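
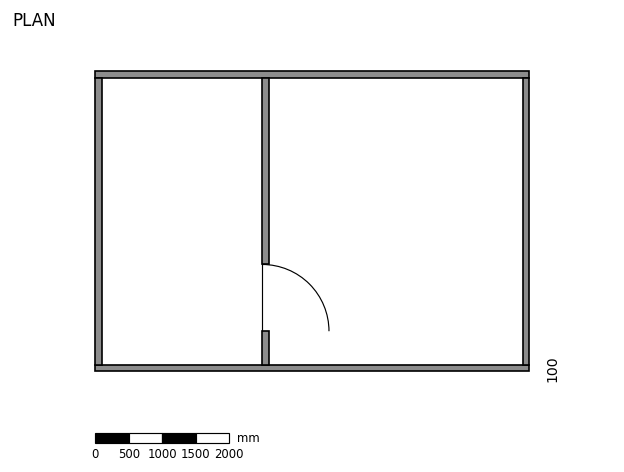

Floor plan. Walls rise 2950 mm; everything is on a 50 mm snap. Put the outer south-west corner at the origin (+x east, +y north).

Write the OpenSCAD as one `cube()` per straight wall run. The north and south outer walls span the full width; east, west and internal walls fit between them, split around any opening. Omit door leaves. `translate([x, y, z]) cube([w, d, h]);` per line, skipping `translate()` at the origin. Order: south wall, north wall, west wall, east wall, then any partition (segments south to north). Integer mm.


cube([6500, 100, 2950]);
translate([0, 4400, 0]) cube([6500, 100, 2950]);
translate([0, 100, 0]) cube([100, 4300, 2950]);
translate([6400, 100, 0]) cube([100, 4300, 2950]);
translate([2500, 100, 0]) cube([100, 500, 2950]);
translate([2500, 1600, 0]) cube([100, 2800, 2950]);


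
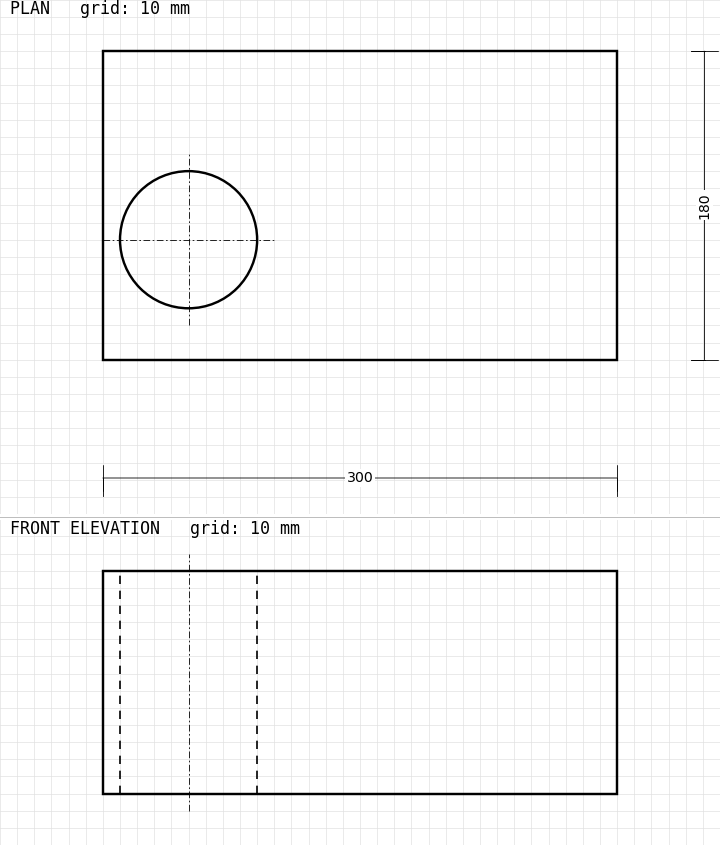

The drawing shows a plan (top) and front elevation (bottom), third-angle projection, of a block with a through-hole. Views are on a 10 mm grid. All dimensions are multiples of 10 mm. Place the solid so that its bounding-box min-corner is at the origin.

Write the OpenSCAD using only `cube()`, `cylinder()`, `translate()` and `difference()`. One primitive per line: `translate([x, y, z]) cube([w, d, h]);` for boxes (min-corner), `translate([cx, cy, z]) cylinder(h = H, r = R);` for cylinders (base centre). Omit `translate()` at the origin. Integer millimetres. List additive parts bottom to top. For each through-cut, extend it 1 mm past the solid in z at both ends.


difference() {
  cube([300, 180, 130]);
  translate([50, 70, -1]) cylinder(h = 132, r = 40);
}


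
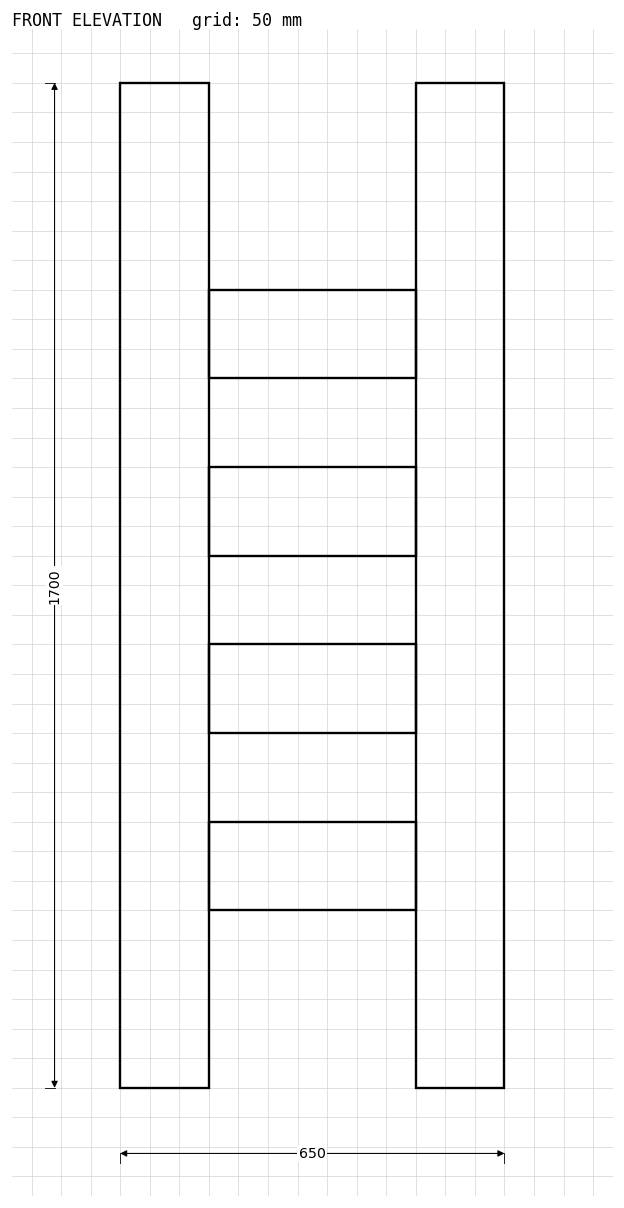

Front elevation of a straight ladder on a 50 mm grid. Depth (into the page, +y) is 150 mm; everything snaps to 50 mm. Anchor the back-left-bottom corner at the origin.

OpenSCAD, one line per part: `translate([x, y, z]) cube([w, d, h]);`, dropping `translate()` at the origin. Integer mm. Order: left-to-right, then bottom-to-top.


cube([150, 150, 1700]);
translate([150, 0, 300]) cube([350, 150, 150]);
translate([150, 0, 600]) cube([350, 150, 150]);
translate([150, 0, 900]) cube([350, 150, 150]);
translate([150, 0, 1200]) cube([350, 150, 150]);
translate([500, 0, 0]) cube([150, 150, 1700]);


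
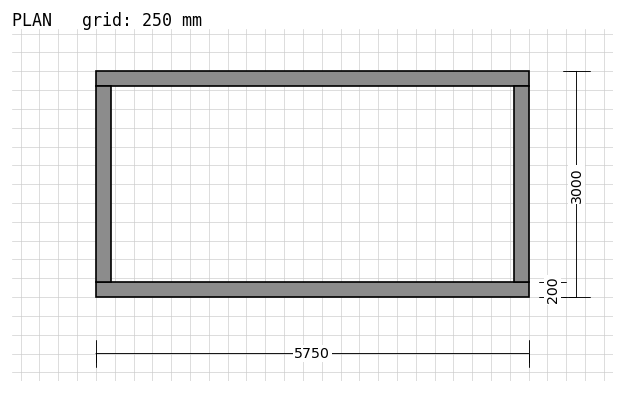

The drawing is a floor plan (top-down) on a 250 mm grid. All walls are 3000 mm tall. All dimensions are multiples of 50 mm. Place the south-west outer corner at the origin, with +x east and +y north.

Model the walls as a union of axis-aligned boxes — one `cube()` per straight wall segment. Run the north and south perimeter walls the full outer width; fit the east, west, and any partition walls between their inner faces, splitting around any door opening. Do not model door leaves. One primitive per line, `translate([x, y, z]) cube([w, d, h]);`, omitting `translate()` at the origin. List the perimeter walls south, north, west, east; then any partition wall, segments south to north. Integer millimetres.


cube([5750, 200, 3000]);
translate([0, 2800, 0]) cube([5750, 200, 3000]);
translate([0, 200, 0]) cube([200, 2600, 3000]);
translate([5550, 200, 0]) cube([200, 2600, 3000]);


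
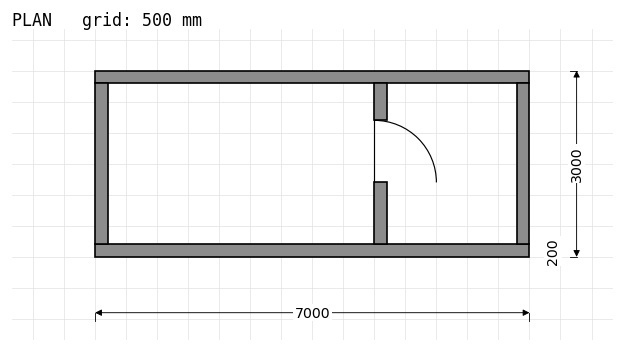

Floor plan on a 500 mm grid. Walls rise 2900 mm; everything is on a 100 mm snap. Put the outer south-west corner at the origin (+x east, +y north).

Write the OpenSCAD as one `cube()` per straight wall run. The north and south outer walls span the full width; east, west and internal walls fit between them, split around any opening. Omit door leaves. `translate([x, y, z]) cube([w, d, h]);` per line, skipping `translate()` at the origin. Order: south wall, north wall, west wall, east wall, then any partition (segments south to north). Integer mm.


cube([7000, 200, 2900]);
translate([0, 2800, 0]) cube([7000, 200, 2900]);
translate([0, 200, 0]) cube([200, 2600, 2900]);
translate([6800, 200, 0]) cube([200, 2600, 2900]);
translate([4500, 200, 0]) cube([200, 1000, 2900]);
translate([4500, 2200, 0]) cube([200, 600, 2900]);


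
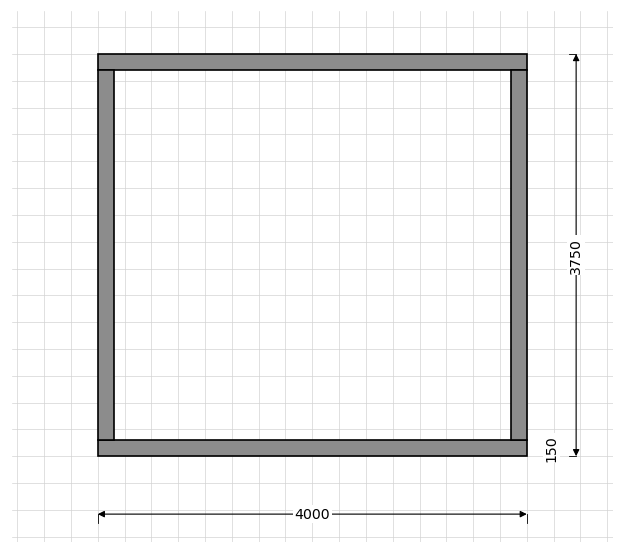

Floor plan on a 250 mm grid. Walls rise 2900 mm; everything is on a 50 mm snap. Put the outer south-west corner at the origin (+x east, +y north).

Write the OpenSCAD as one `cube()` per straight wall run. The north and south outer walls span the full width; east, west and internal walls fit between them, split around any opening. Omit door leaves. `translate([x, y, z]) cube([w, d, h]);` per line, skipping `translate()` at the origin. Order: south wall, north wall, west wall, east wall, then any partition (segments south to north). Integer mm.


cube([4000, 150, 2900]);
translate([0, 3600, 0]) cube([4000, 150, 2900]);
translate([0, 150, 0]) cube([150, 3450, 2900]);
translate([3850, 150, 0]) cube([150, 3450, 2900]);


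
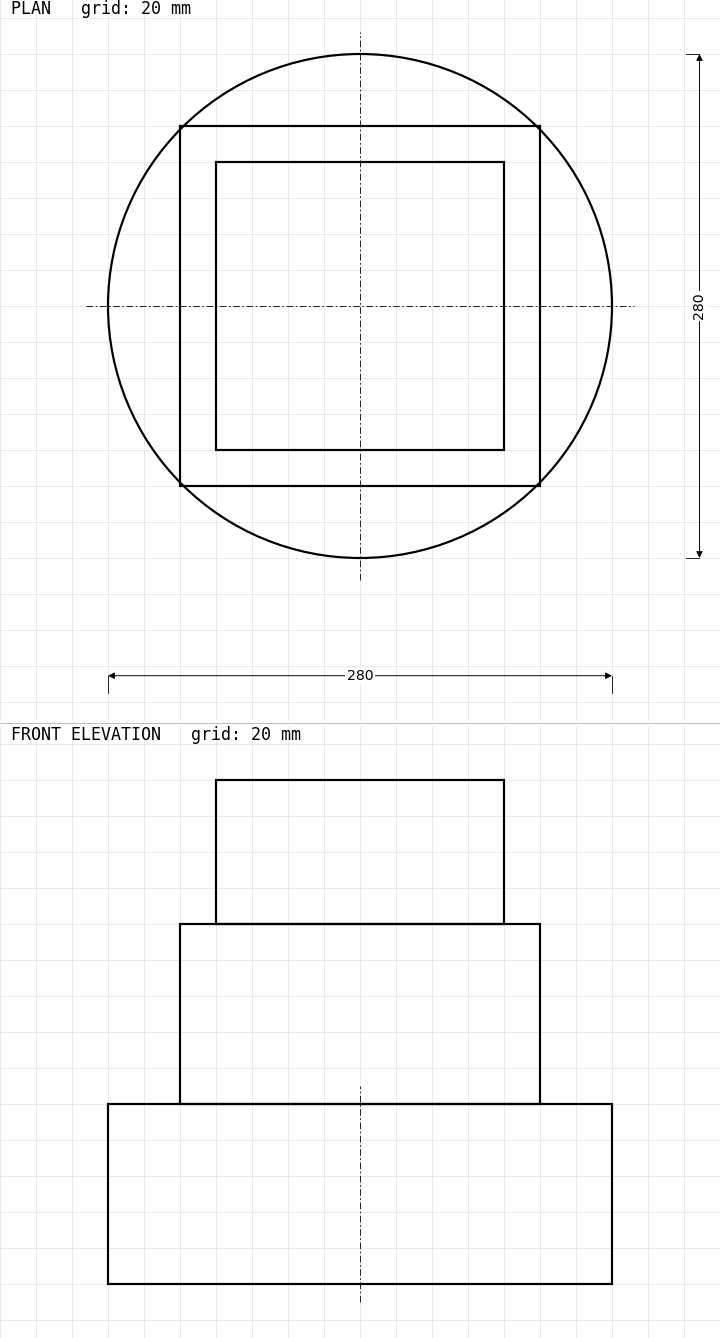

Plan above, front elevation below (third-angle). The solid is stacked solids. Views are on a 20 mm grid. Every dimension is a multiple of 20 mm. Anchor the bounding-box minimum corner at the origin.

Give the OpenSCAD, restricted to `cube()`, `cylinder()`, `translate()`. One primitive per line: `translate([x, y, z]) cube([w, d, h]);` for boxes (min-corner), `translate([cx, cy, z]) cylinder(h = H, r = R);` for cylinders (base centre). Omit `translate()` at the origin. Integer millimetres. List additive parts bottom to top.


translate([140, 140, 0]) cylinder(h = 100, r = 140);
translate([40, 40, 100]) cube([200, 200, 100]);
translate([60, 60, 200]) cube([160, 160, 80]);


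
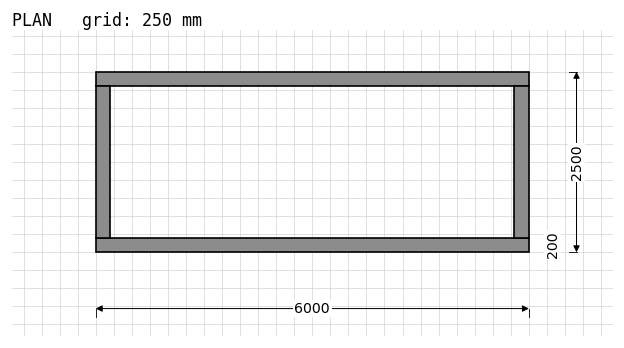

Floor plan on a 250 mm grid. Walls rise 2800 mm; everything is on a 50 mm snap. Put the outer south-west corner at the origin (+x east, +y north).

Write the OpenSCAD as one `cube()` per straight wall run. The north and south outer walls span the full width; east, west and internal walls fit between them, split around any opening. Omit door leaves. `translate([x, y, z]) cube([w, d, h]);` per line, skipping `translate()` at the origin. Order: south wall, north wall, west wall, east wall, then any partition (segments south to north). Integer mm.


cube([6000, 200, 2800]);
translate([0, 2300, 0]) cube([6000, 200, 2800]);
translate([0, 200, 0]) cube([200, 2100, 2800]);
translate([5800, 200, 0]) cube([200, 2100, 2800]);


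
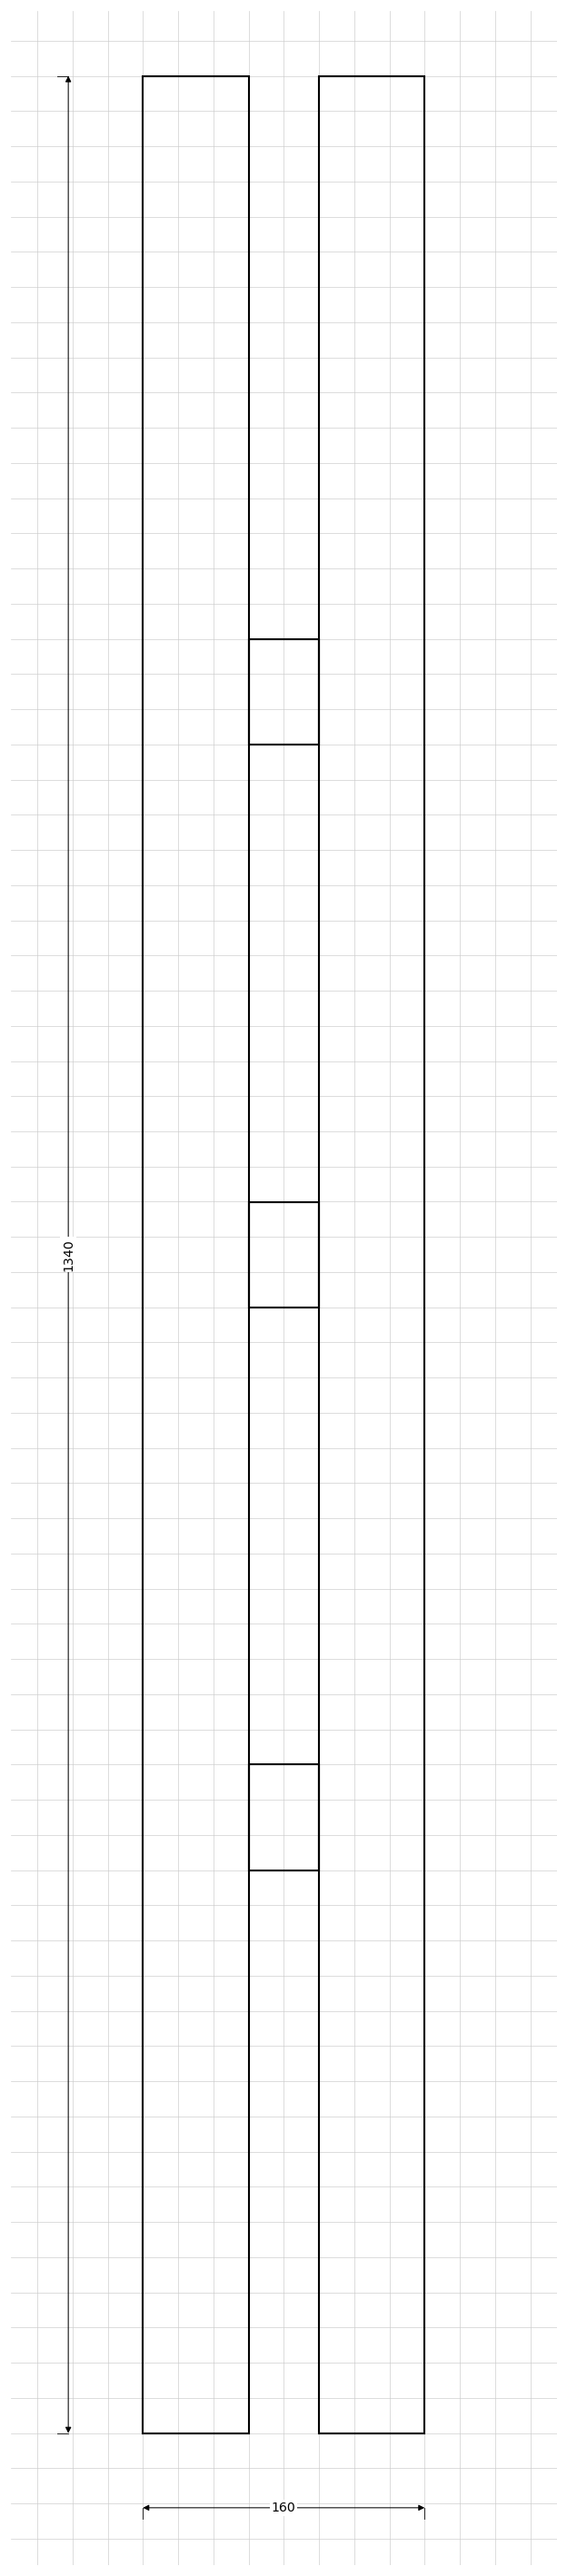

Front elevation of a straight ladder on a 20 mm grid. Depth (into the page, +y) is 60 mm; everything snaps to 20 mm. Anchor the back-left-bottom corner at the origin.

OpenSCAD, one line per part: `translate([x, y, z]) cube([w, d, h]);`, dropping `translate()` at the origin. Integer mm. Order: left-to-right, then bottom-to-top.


cube([60, 60, 1340]);
translate([60, 0, 320]) cube([40, 60, 60]);
translate([60, 0, 640]) cube([40, 60, 60]);
translate([60, 0, 960]) cube([40, 60, 60]);
translate([100, 0, 0]) cube([60, 60, 1340]);


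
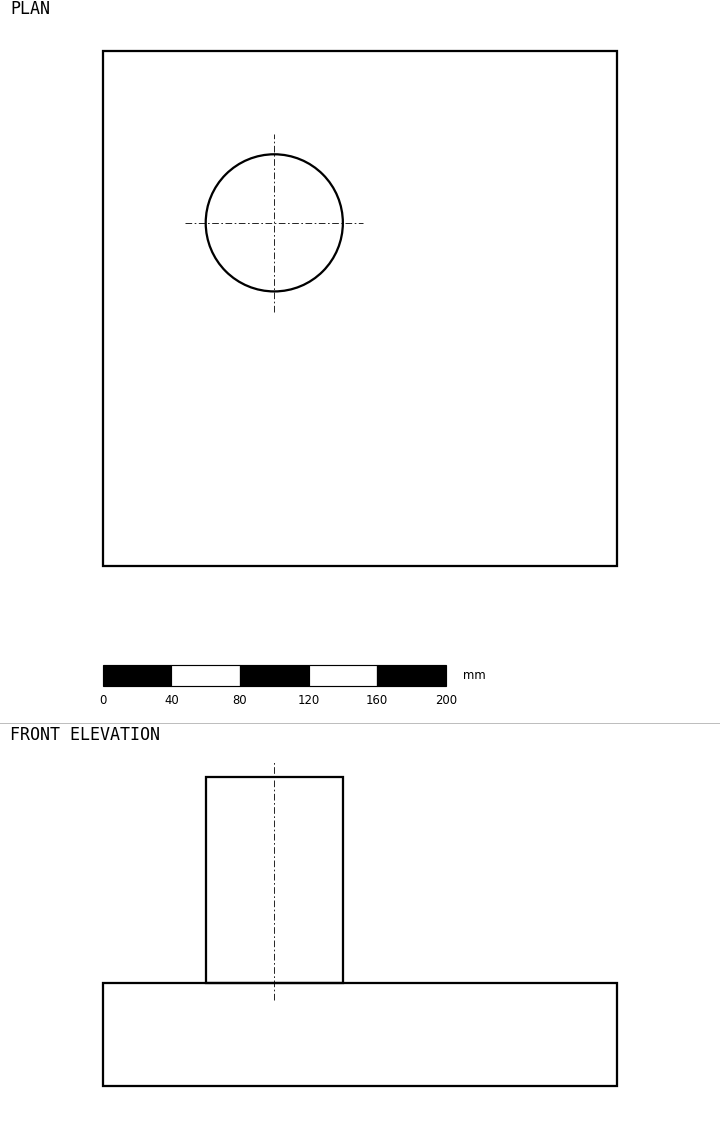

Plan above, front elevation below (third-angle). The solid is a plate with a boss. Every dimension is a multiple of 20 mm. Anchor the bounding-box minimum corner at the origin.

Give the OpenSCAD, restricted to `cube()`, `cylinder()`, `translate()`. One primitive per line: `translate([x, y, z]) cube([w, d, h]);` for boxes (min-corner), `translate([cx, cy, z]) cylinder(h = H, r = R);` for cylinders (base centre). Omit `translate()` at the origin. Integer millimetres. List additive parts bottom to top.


cube([300, 300, 60]);
translate([100, 200, 60]) cylinder(h = 120, r = 40);


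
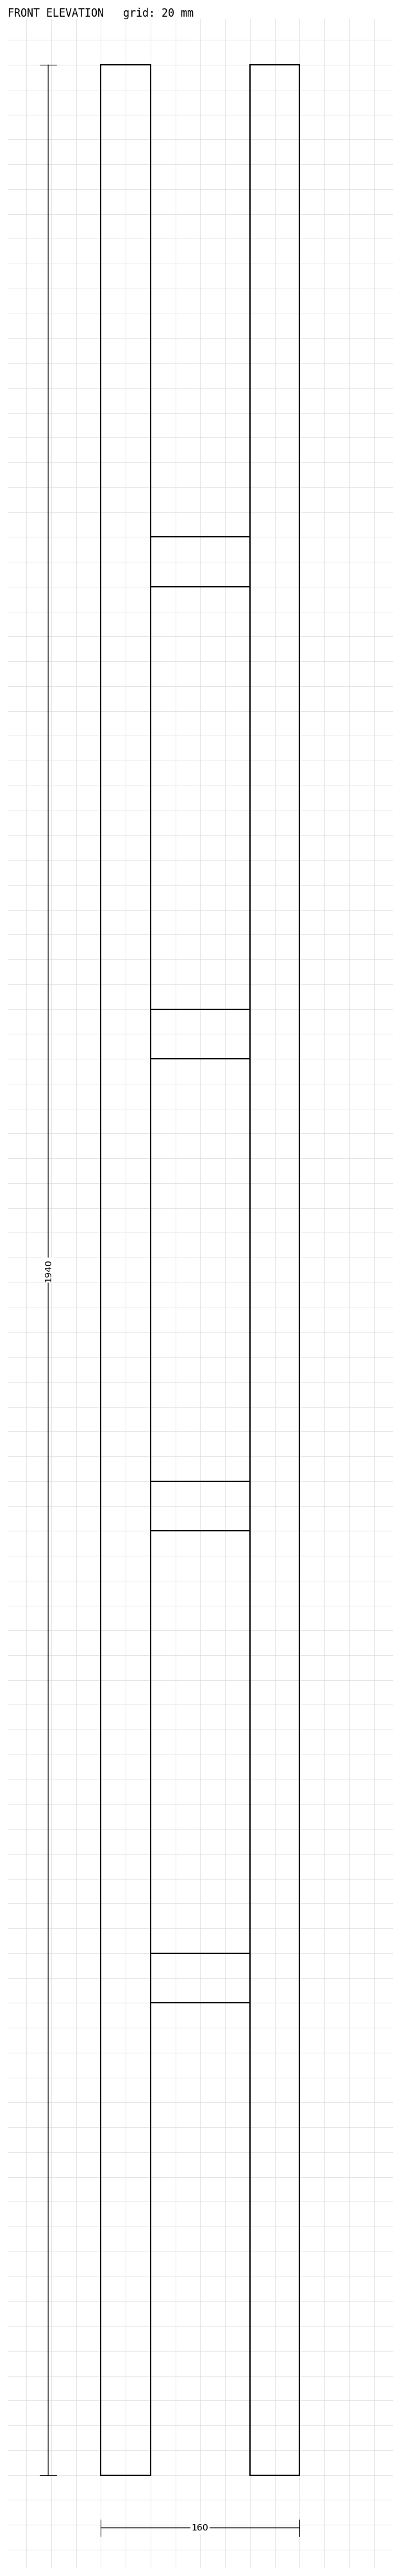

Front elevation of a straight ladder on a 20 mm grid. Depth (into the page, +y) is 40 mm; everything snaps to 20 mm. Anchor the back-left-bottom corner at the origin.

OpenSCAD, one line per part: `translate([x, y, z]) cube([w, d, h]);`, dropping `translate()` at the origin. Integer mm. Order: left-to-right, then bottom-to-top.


cube([40, 40, 1940]);
translate([40, 0, 380]) cube([80, 40, 40]);
translate([40, 0, 760]) cube([80, 40, 40]);
translate([40, 0, 1140]) cube([80, 40, 40]);
translate([40, 0, 1520]) cube([80, 40, 40]);
translate([120, 0, 0]) cube([40, 40, 1940]);


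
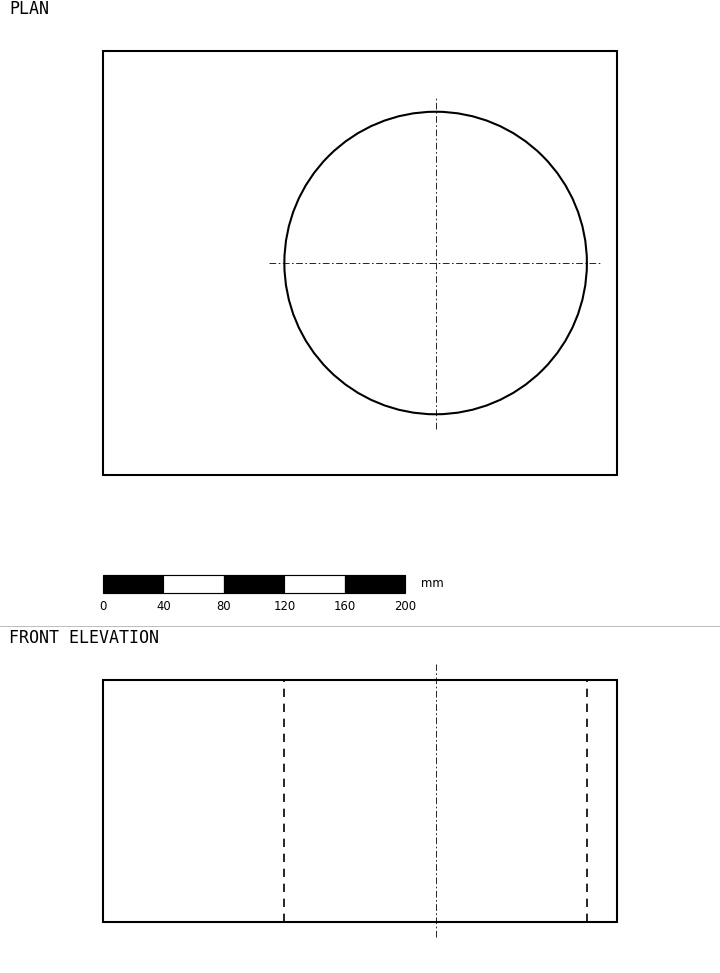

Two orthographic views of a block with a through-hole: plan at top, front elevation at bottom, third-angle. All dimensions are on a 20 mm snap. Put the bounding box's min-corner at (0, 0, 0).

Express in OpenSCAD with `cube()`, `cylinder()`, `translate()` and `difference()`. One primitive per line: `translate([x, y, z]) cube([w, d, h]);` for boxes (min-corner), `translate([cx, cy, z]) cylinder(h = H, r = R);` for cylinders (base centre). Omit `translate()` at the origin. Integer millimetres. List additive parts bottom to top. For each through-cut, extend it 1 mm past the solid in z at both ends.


difference() {
  cube([340, 280, 160]);
  translate([220, 140, -1]) cylinder(h = 162, r = 100);
}


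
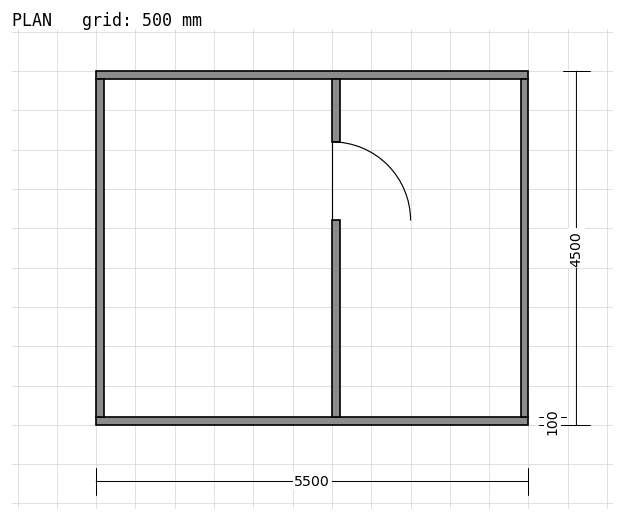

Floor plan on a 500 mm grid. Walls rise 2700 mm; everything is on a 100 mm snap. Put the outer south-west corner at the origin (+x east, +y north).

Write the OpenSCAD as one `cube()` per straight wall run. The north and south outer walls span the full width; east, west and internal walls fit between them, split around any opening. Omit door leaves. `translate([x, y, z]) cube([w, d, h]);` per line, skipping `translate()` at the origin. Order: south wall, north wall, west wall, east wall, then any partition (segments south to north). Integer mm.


cube([5500, 100, 2700]);
translate([0, 4400, 0]) cube([5500, 100, 2700]);
translate([0, 100, 0]) cube([100, 4300, 2700]);
translate([5400, 100, 0]) cube([100, 4300, 2700]);
translate([3000, 100, 0]) cube([100, 2500, 2700]);
translate([3000, 3600, 0]) cube([100, 800, 2700]);


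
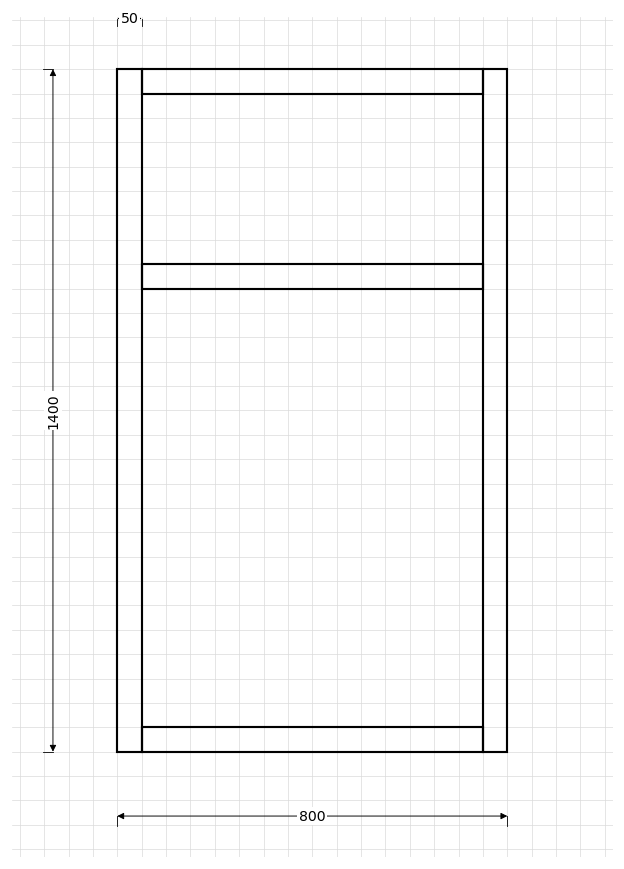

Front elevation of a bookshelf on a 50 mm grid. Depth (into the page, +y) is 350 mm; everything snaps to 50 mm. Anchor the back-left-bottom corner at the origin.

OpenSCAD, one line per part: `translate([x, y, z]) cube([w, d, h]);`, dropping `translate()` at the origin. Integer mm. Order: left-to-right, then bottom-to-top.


cube([50, 350, 1400]);
translate([50, 0, 0]) cube([700, 350, 50]);
translate([50, 0, 950]) cube([700, 350, 50]);
translate([50, 0, 1350]) cube([700, 350, 50]);
translate([750, 0, 0]) cube([50, 350, 1400]);


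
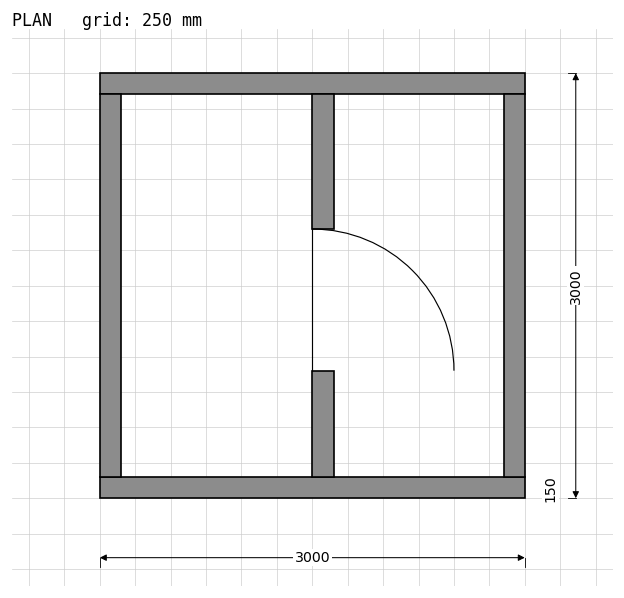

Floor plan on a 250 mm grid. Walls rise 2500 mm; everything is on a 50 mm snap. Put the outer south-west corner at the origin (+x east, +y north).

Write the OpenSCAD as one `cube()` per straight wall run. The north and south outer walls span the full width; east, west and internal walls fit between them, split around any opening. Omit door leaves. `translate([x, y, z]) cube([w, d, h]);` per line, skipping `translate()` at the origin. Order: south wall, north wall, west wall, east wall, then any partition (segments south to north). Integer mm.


cube([3000, 150, 2500]);
translate([0, 2850, 0]) cube([3000, 150, 2500]);
translate([0, 150, 0]) cube([150, 2700, 2500]);
translate([2850, 150, 0]) cube([150, 2700, 2500]);
translate([1500, 150, 0]) cube([150, 750, 2500]);
translate([1500, 1900, 0]) cube([150, 950, 2500]);


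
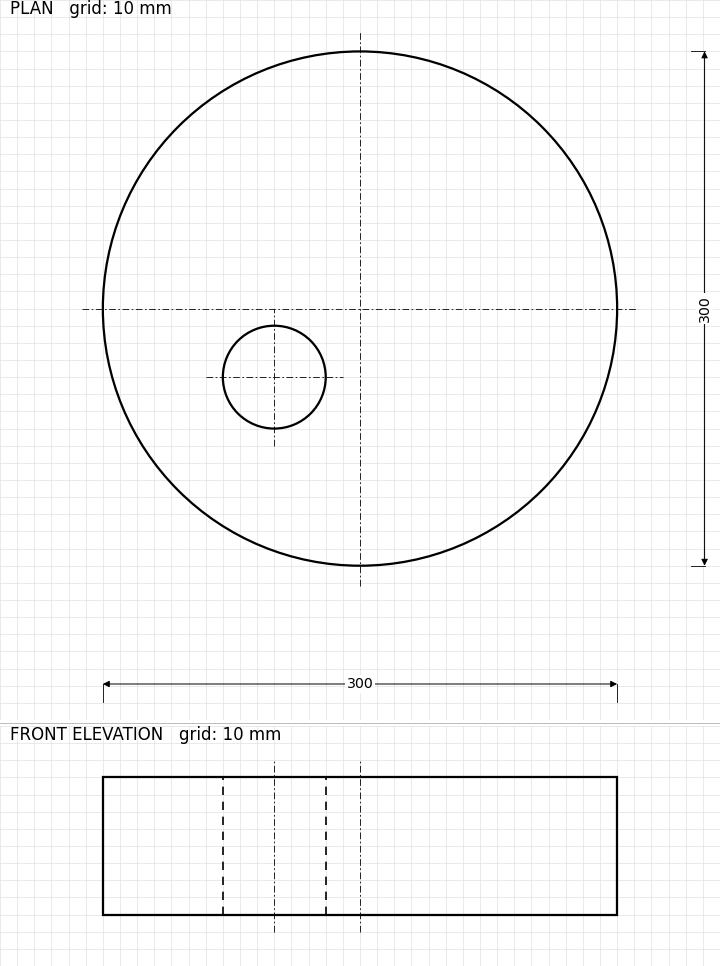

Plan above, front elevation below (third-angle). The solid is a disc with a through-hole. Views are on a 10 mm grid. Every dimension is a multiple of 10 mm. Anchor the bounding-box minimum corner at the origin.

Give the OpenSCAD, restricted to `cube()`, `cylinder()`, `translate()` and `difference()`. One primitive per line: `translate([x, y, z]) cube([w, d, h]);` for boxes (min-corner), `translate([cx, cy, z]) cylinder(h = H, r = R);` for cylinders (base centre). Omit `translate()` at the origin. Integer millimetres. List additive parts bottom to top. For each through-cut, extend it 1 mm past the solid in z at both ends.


difference() {
  translate([150, 150, 0]) cylinder(h = 80, r = 150);
  translate([100, 110, -1]) cylinder(h = 82, r = 30);
}


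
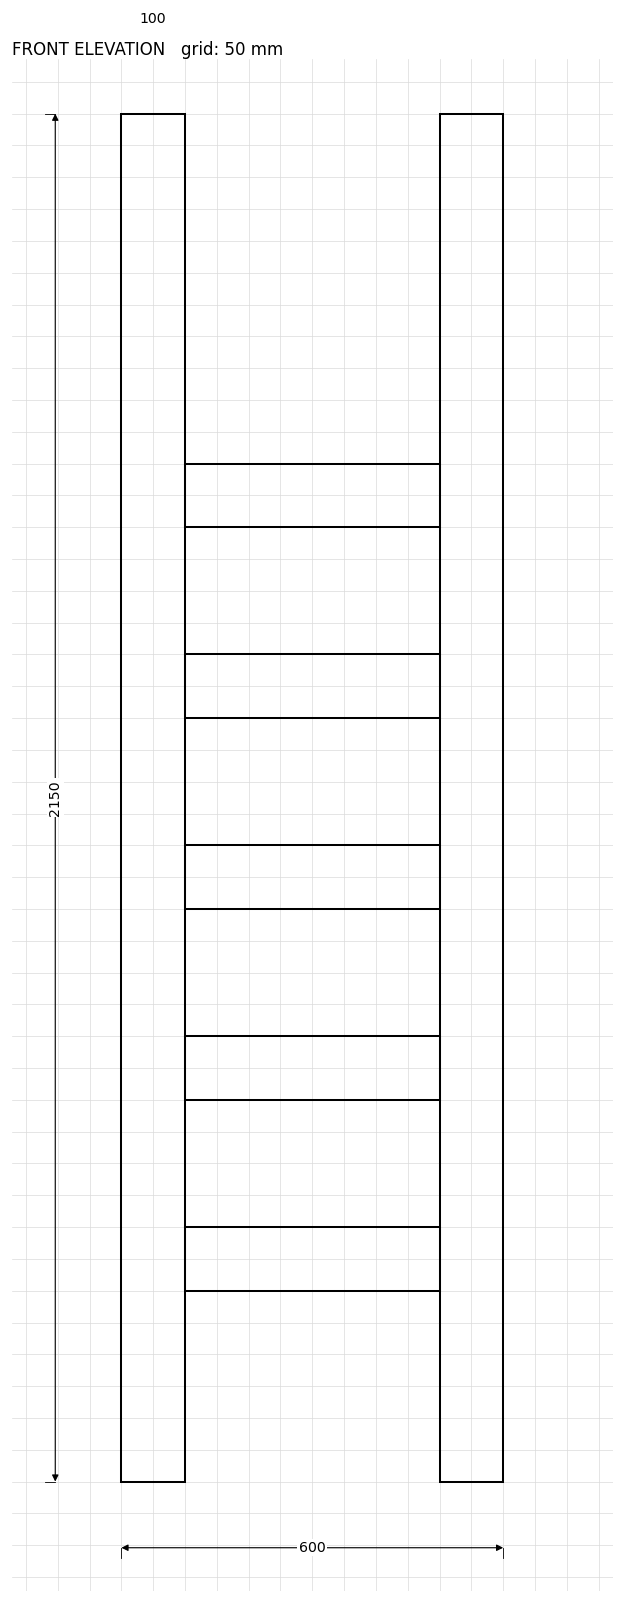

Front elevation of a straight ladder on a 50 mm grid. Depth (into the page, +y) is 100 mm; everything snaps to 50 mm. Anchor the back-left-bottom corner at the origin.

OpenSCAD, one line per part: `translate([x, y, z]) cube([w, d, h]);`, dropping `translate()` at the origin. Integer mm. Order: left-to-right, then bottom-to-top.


cube([100, 100, 2150]);
translate([100, 0, 300]) cube([400, 100, 100]);
translate([100, 0, 600]) cube([400, 100, 100]);
translate([100, 0, 900]) cube([400, 100, 100]);
translate([100, 0, 1200]) cube([400, 100, 100]);
translate([100, 0, 1500]) cube([400, 100, 100]);
translate([500, 0, 0]) cube([100, 100, 2150]);


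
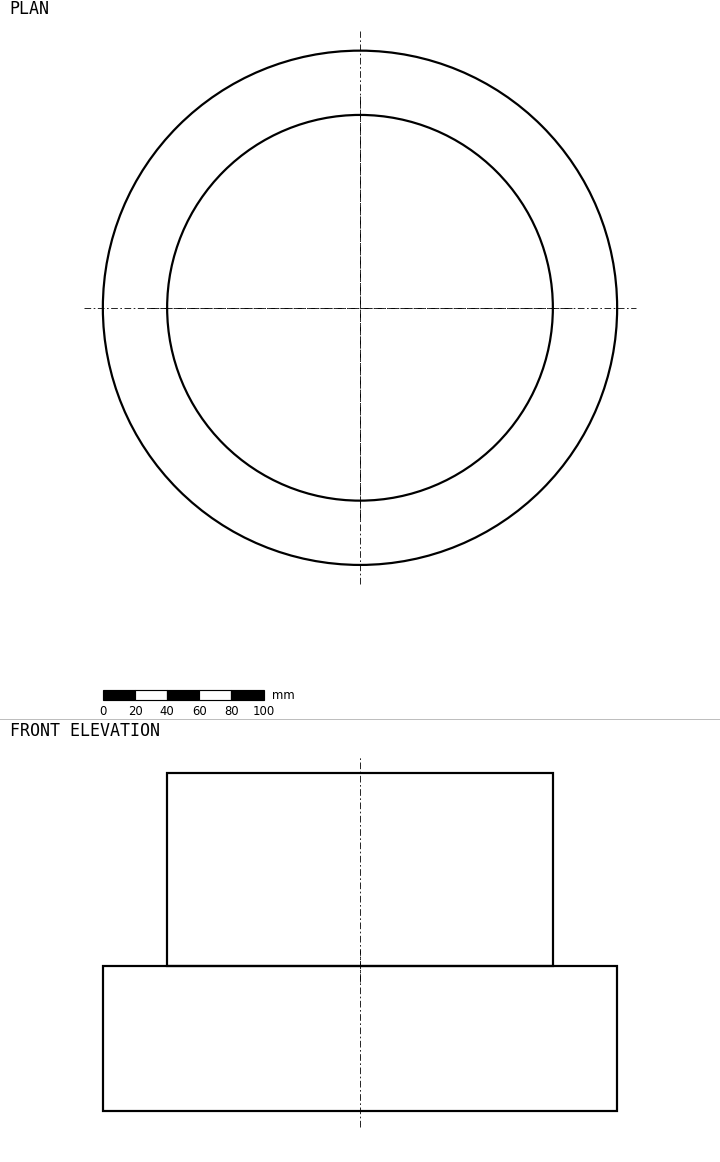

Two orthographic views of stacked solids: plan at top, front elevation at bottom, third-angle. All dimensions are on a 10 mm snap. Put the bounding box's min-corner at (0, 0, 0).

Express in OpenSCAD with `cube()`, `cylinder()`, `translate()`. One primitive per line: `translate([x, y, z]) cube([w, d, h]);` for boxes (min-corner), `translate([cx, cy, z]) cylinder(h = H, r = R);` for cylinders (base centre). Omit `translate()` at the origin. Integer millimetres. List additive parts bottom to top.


translate([160, 160, 0]) cylinder(h = 90, r = 160);
translate([160, 160, 90]) cylinder(h = 120, r = 120);


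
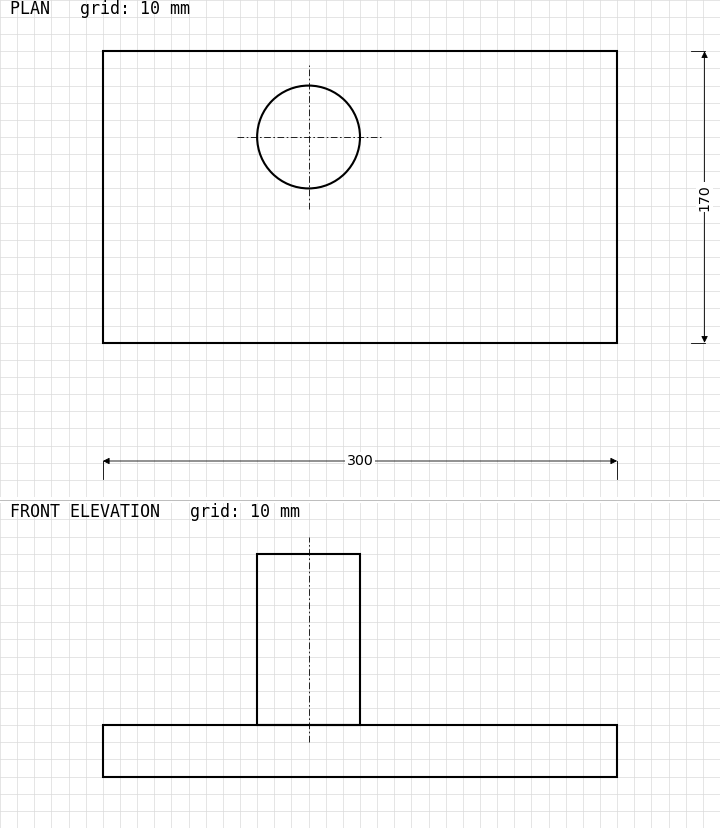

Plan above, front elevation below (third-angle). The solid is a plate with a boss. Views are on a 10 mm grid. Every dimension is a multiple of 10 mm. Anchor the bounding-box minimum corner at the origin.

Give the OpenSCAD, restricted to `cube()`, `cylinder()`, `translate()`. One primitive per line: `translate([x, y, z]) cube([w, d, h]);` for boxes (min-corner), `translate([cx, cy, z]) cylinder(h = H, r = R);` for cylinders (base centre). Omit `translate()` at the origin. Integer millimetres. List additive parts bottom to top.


cube([300, 170, 30]);
translate([120, 120, 30]) cylinder(h = 100, r = 30);


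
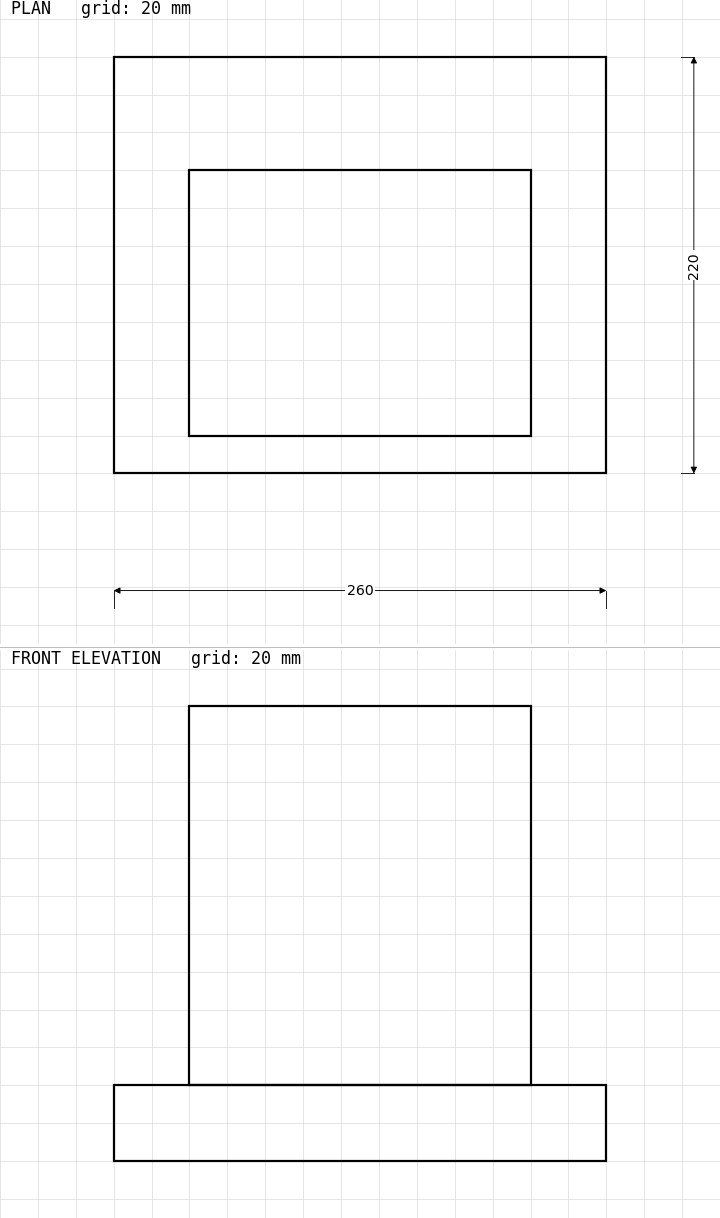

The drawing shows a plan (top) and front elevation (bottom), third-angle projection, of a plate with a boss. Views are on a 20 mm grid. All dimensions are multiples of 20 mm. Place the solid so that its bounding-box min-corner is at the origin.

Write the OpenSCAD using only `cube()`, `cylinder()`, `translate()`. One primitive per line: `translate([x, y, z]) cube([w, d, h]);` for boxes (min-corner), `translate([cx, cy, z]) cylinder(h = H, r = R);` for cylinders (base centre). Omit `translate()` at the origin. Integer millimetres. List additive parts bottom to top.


cube([260, 220, 40]);
translate([40, 20, 40]) cube([180, 140, 200]);


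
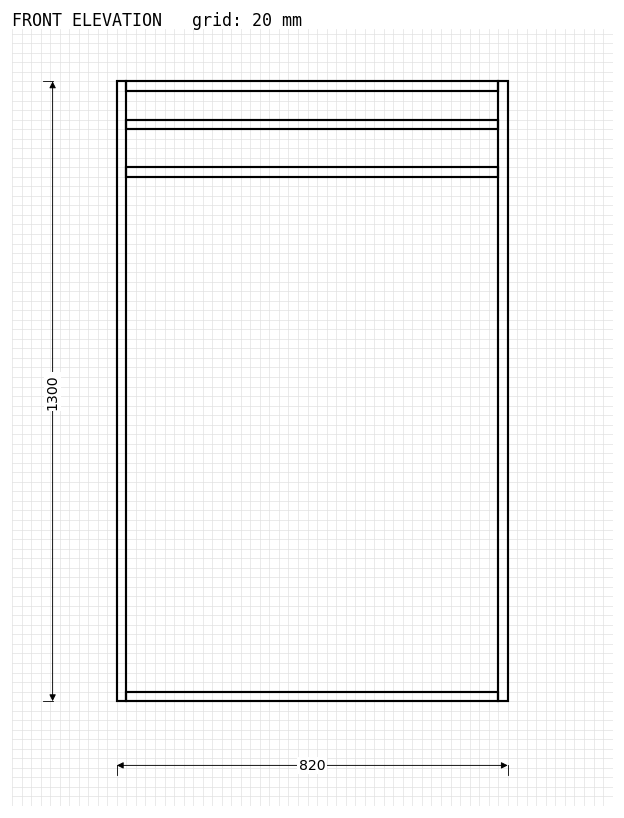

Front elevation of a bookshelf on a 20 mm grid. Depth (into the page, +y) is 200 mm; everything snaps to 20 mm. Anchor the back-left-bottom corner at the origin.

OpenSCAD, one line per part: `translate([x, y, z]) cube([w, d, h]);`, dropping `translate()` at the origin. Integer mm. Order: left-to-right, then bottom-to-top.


cube([20, 200, 1300]);
translate([20, 0, 0]) cube([780, 200, 20]);
translate([20, 0, 1100]) cube([780, 200, 20]);
translate([20, 0, 1200]) cube([780, 200, 20]);
translate([20, 0, 1280]) cube([780, 200, 20]);
translate([800, 0, 0]) cube([20, 200, 1300]);


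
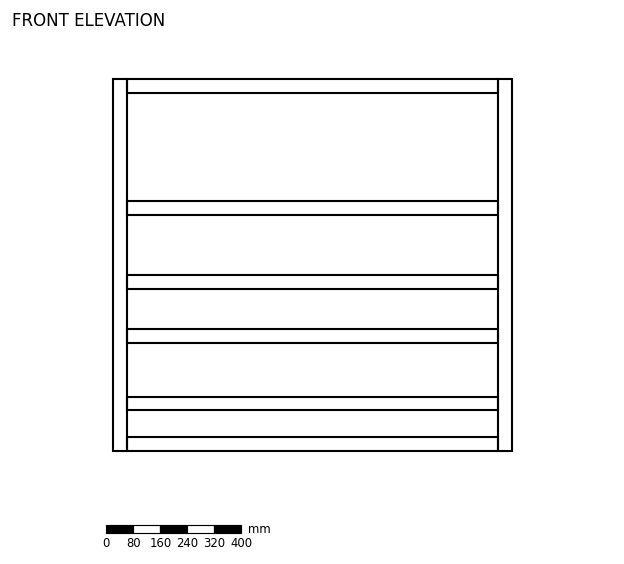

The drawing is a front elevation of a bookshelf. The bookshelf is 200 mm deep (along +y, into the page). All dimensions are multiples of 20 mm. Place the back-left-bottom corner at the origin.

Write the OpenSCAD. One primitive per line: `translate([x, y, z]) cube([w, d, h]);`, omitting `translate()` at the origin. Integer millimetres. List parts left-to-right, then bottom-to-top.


cube([40, 200, 1100]);
translate([40, 0, 0]) cube([1100, 200, 40]);
translate([40, 0, 120]) cube([1100, 200, 40]);
translate([40, 0, 320]) cube([1100, 200, 40]);
translate([40, 0, 480]) cube([1100, 200, 40]);
translate([40, 0, 700]) cube([1100, 200, 40]);
translate([40, 0, 1060]) cube([1100, 200, 40]);
translate([1140, 0, 0]) cube([40, 200, 1100]);


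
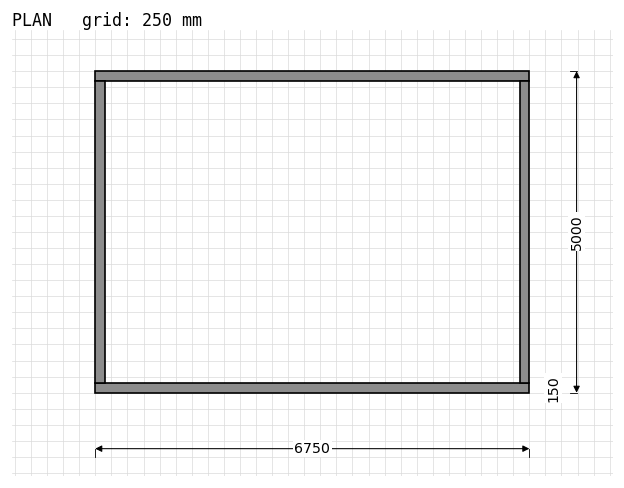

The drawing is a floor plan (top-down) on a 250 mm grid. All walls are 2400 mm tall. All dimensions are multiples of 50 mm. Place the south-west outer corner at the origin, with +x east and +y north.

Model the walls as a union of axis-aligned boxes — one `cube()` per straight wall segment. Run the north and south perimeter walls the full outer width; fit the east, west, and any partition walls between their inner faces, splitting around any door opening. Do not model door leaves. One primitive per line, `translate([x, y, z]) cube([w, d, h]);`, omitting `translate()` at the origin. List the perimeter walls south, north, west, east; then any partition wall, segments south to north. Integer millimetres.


cube([6750, 150, 2400]);
translate([0, 4850, 0]) cube([6750, 150, 2400]);
translate([0, 150, 0]) cube([150, 4700, 2400]);
translate([6600, 150, 0]) cube([150, 4700, 2400]);


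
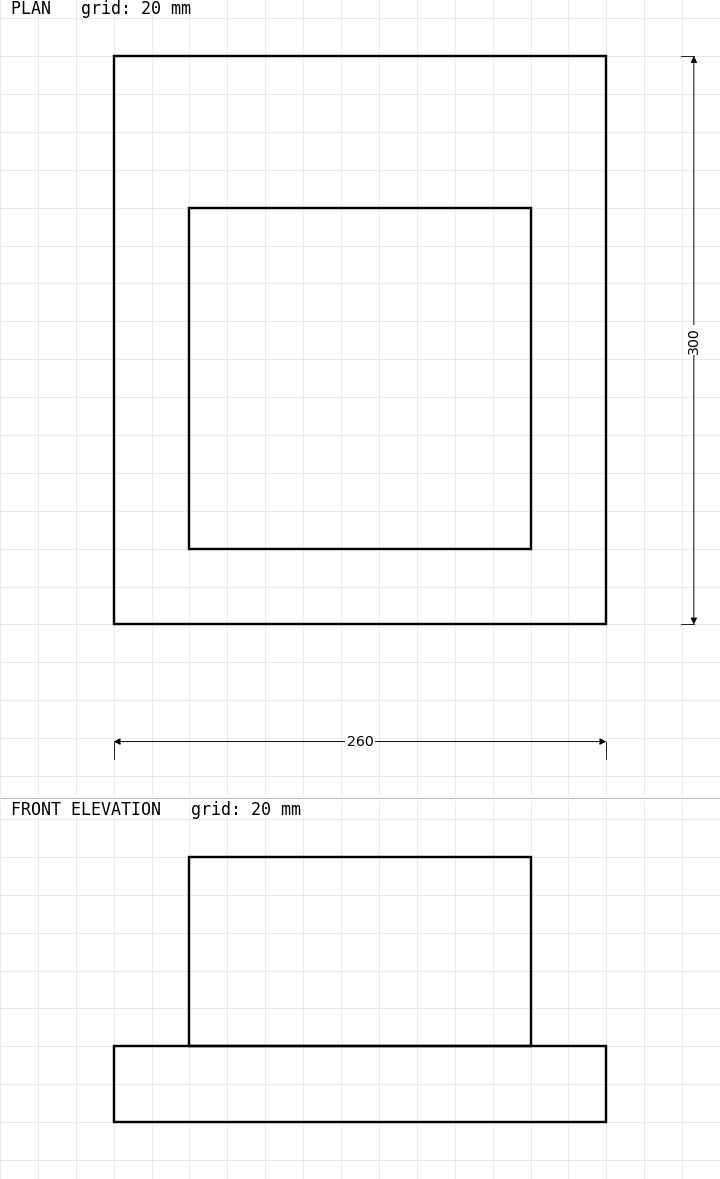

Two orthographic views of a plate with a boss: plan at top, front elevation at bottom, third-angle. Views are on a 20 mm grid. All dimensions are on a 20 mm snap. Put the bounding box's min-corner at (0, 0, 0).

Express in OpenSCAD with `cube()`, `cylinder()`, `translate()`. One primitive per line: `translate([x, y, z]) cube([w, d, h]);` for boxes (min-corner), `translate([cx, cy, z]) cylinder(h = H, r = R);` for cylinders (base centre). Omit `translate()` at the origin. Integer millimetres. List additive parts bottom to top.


cube([260, 300, 40]);
translate([40, 40, 40]) cube([180, 180, 100]);


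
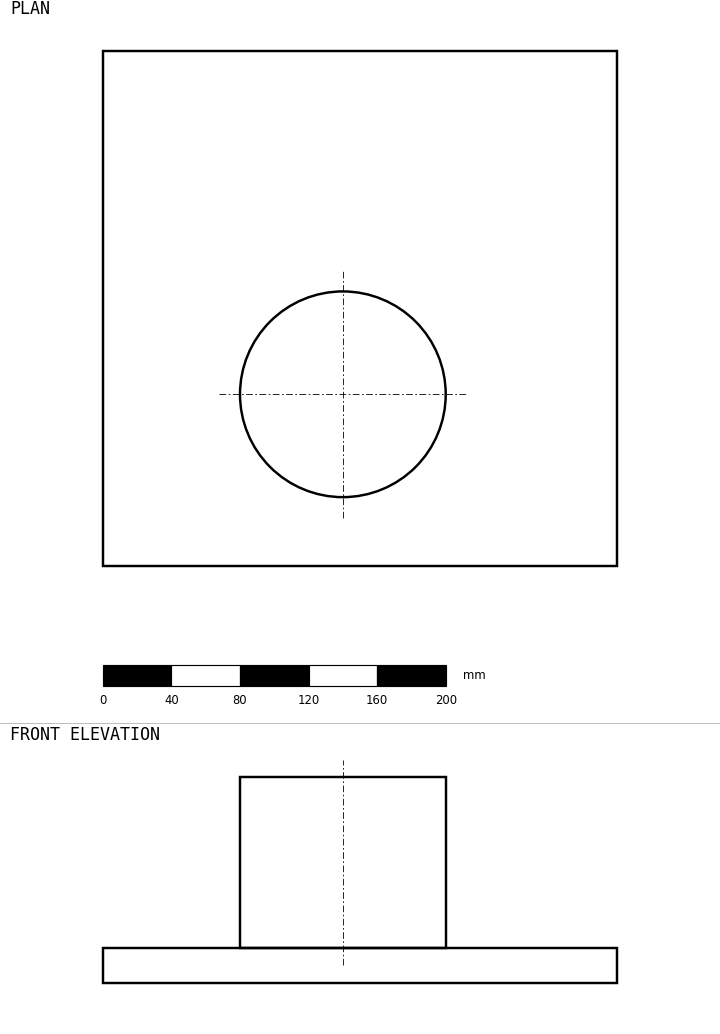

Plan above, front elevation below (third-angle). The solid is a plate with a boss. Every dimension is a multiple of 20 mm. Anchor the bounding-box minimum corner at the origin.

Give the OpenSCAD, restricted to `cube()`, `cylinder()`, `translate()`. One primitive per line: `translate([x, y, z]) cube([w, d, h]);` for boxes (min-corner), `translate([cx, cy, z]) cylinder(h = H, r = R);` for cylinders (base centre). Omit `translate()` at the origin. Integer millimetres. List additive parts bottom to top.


cube([300, 300, 20]);
translate([140, 100, 20]) cylinder(h = 100, r = 60);


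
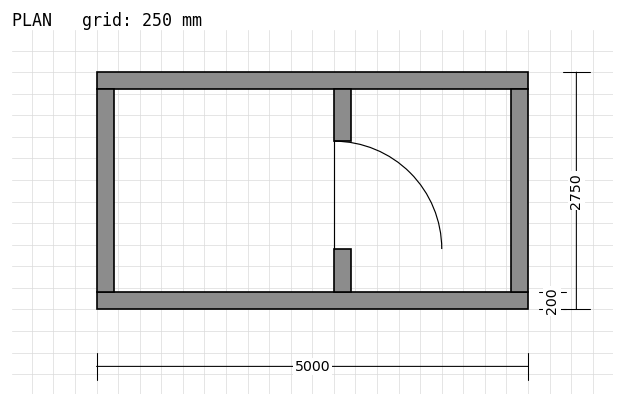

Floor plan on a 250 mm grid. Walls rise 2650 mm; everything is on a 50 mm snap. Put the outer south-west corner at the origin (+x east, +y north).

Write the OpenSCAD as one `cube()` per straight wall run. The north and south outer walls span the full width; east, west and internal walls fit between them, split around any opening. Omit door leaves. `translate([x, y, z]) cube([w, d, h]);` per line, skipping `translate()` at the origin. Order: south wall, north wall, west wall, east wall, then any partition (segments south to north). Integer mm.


cube([5000, 200, 2650]);
translate([0, 2550, 0]) cube([5000, 200, 2650]);
translate([0, 200, 0]) cube([200, 2350, 2650]);
translate([4800, 200, 0]) cube([200, 2350, 2650]);
translate([2750, 200, 0]) cube([200, 500, 2650]);
translate([2750, 1950, 0]) cube([200, 600, 2650]);


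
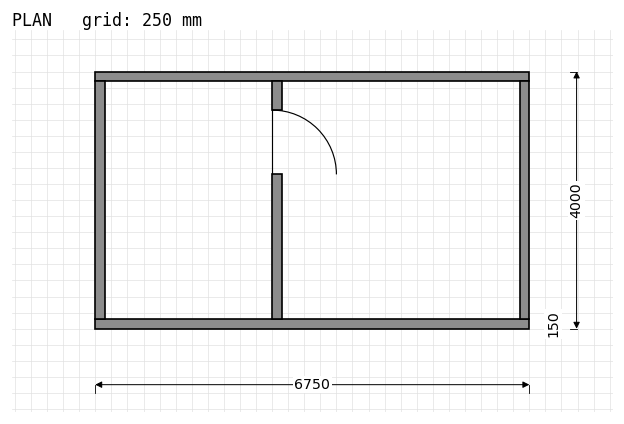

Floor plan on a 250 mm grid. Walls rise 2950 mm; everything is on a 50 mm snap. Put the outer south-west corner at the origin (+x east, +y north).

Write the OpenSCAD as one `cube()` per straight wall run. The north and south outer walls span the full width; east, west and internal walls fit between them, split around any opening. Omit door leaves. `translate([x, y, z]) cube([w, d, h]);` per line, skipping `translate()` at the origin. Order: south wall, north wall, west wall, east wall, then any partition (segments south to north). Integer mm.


cube([6750, 150, 2950]);
translate([0, 3850, 0]) cube([6750, 150, 2950]);
translate([0, 150, 0]) cube([150, 3700, 2950]);
translate([6600, 150, 0]) cube([150, 3700, 2950]);
translate([2750, 150, 0]) cube([150, 2250, 2950]);
translate([2750, 3400, 0]) cube([150, 450, 2950]);


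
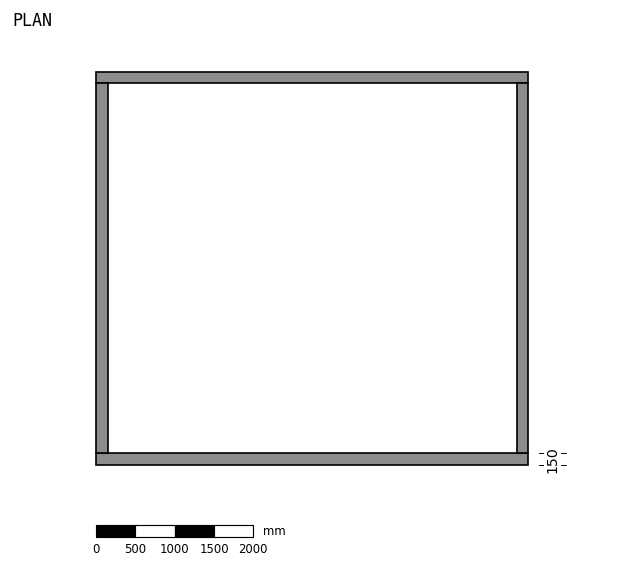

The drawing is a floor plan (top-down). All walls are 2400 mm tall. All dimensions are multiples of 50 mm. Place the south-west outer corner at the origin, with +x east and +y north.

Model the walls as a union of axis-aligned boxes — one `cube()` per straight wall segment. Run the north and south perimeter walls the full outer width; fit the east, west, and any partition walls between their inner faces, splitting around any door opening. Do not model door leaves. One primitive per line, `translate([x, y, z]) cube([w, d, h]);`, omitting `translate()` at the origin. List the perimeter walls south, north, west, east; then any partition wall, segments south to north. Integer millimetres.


cube([5500, 150, 2400]);
translate([0, 4850, 0]) cube([5500, 150, 2400]);
translate([0, 150, 0]) cube([150, 4700, 2400]);
translate([5350, 150, 0]) cube([150, 4700, 2400]);


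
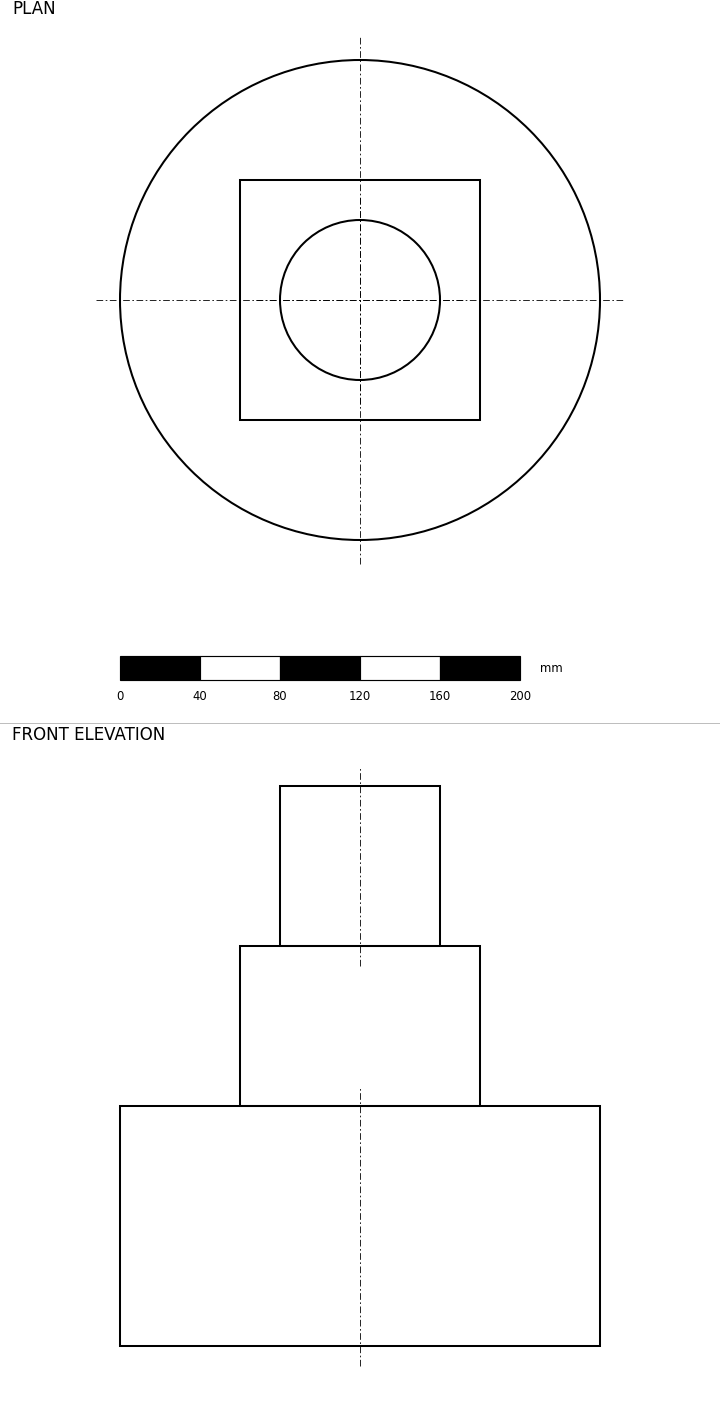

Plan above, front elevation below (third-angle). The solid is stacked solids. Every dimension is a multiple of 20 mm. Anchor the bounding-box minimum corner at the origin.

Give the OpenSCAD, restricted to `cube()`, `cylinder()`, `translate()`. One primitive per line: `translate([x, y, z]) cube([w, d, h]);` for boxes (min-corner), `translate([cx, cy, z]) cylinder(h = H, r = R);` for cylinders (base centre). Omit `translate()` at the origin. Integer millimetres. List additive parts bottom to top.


translate([120, 120, 0]) cylinder(h = 120, r = 120);
translate([60, 60, 120]) cube([120, 120, 80]);
translate([120, 120, 200]) cylinder(h = 80, r = 40);


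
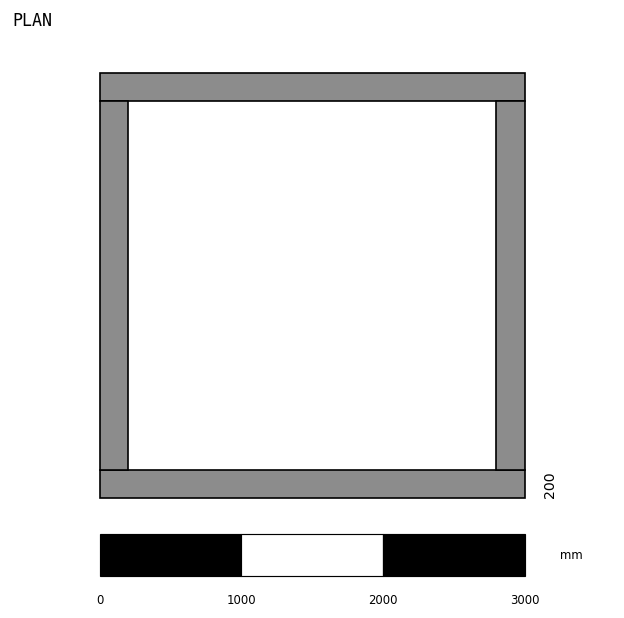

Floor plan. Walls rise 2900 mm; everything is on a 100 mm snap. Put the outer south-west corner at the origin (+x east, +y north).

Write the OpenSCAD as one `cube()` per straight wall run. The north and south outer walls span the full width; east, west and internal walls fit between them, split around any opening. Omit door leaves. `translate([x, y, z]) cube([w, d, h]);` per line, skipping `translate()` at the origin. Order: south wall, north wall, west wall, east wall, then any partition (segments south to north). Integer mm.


cube([3000, 200, 2900]);
translate([0, 2800, 0]) cube([3000, 200, 2900]);
translate([0, 200, 0]) cube([200, 2600, 2900]);
translate([2800, 200, 0]) cube([200, 2600, 2900]);


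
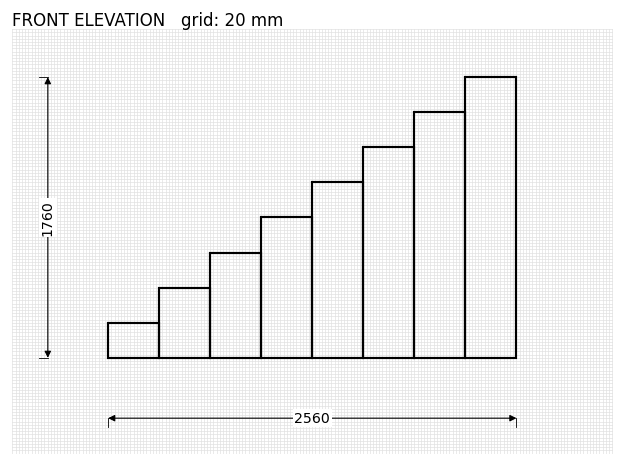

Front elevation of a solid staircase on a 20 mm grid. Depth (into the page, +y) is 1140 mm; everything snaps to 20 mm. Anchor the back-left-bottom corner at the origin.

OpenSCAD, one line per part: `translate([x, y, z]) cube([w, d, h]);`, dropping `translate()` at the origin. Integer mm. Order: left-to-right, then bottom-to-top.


cube([320, 1140, 220]);
translate([320, 0, 0]) cube([320, 1140, 440]);
translate([640, 0, 0]) cube([320, 1140, 660]);
translate([960, 0, 0]) cube([320, 1140, 880]);
translate([1280, 0, 0]) cube([320, 1140, 1100]);
translate([1600, 0, 0]) cube([320, 1140, 1320]);
translate([1920, 0, 0]) cube([320, 1140, 1540]);
translate([2240, 0, 0]) cube([320, 1140, 1760]);


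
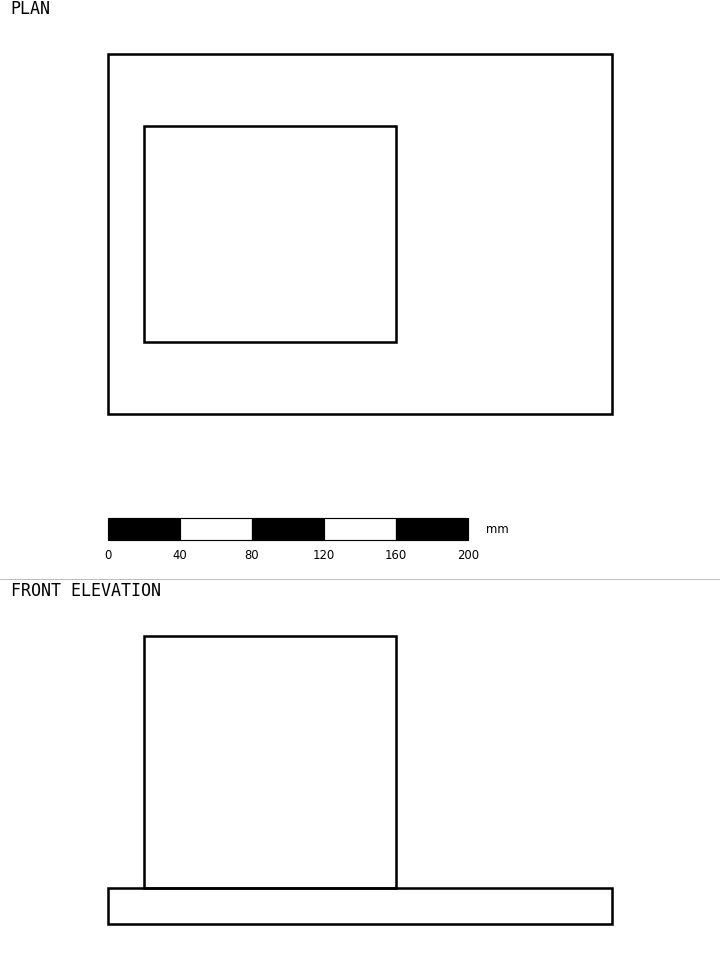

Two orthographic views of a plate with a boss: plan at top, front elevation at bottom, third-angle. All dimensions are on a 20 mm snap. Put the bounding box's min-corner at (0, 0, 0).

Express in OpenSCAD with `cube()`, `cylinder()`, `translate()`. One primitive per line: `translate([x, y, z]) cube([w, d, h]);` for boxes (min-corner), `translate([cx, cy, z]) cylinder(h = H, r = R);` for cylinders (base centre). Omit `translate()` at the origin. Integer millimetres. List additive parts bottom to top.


cube([280, 200, 20]);
translate([20, 40, 20]) cube([140, 120, 140]);


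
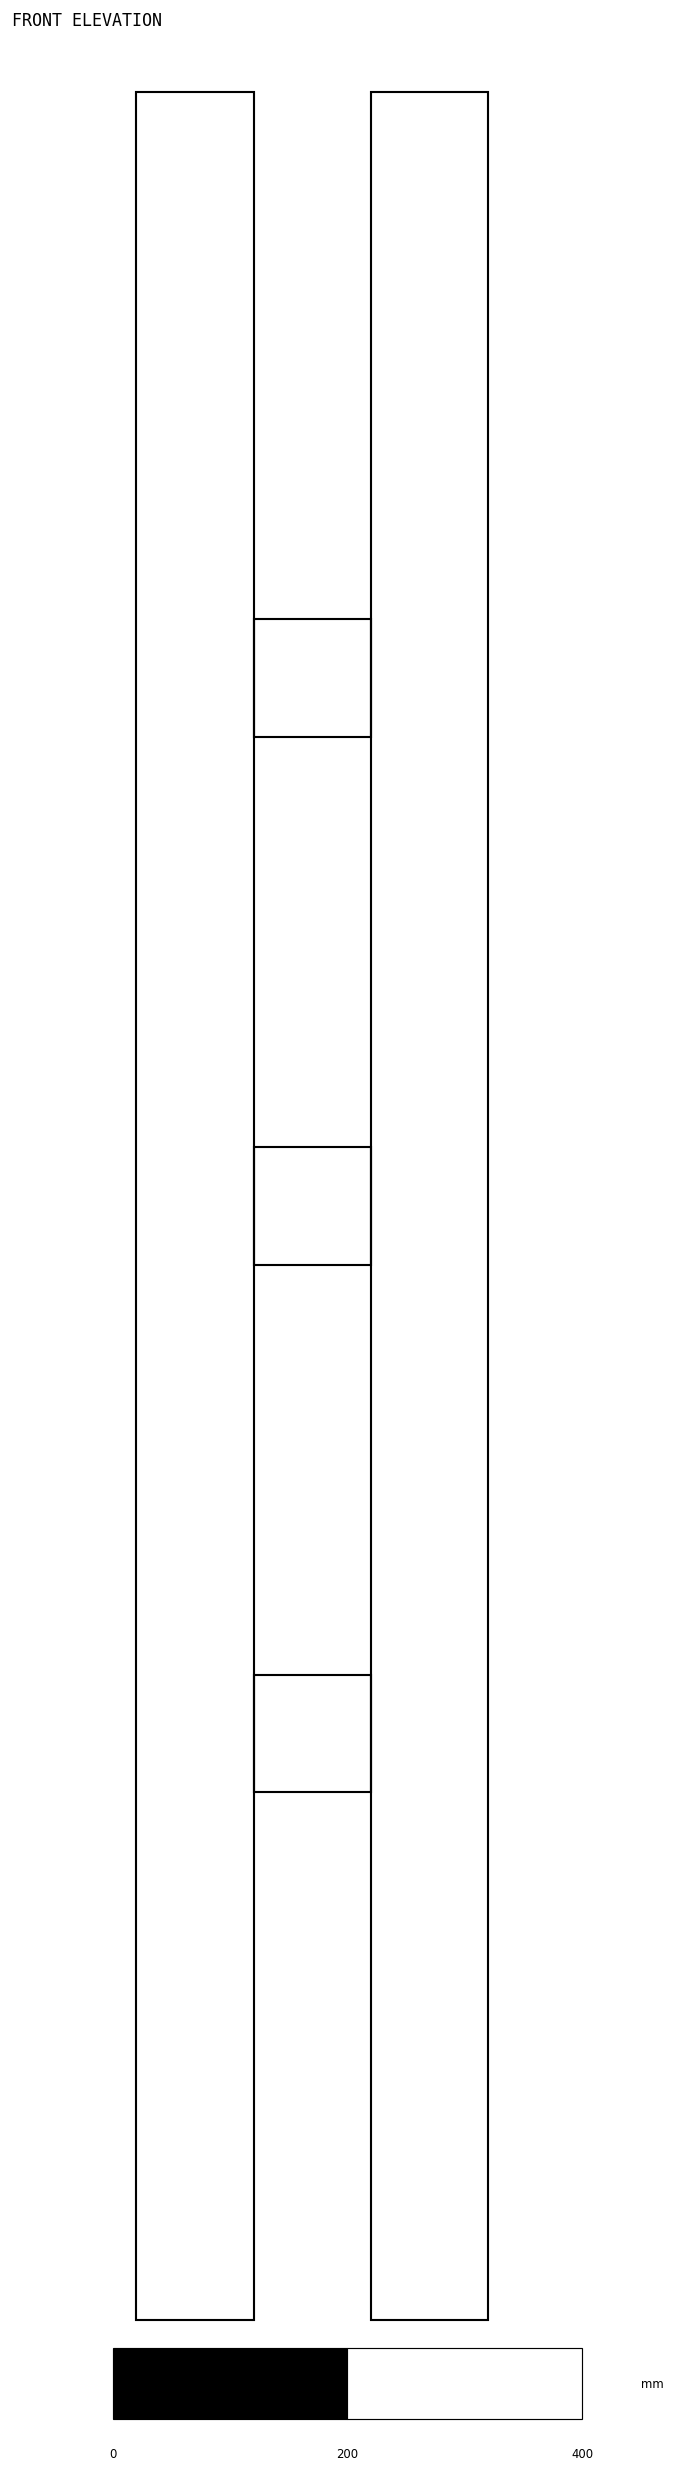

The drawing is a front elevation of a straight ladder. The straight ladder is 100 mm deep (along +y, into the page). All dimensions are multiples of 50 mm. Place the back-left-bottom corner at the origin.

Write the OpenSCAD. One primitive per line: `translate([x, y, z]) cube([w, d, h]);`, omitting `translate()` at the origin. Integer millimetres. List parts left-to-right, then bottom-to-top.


cube([100, 100, 1900]);
translate([100, 0, 450]) cube([100, 100, 100]);
translate([100, 0, 900]) cube([100, 100, 100]);
translate([100, 0, 1350]) cube([100, 100, 100]);
translate([200, 0, 0]) cube([100, 100, 1900]);


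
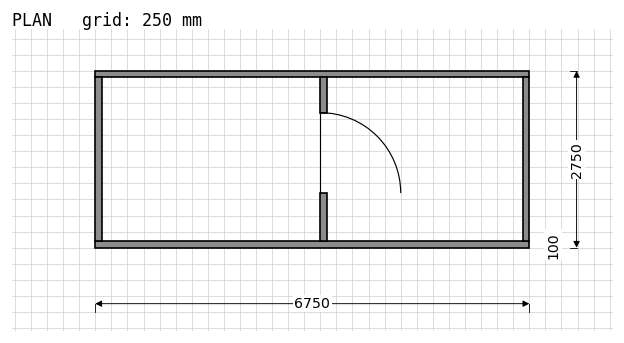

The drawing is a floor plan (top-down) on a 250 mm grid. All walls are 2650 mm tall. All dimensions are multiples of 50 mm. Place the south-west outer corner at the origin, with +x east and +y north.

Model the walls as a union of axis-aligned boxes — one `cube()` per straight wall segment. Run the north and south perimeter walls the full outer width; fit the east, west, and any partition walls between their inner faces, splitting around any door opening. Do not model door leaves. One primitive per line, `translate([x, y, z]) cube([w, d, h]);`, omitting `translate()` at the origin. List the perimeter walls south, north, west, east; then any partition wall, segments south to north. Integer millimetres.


cube([6750, 100, 2650]);
translate([0, 2650, 0]) cube([6750, 100, 2650]);
translate([0, 100, 0]) cube([100, 2550, 2650]);
translate([6650, 100, 0]) cube([100, 2550, 2650]);
translate([3500, 100, 0]) cube([100, 750, 2650]);
translate([3500, 2100, 0]) cube([100, 550, 2650]);


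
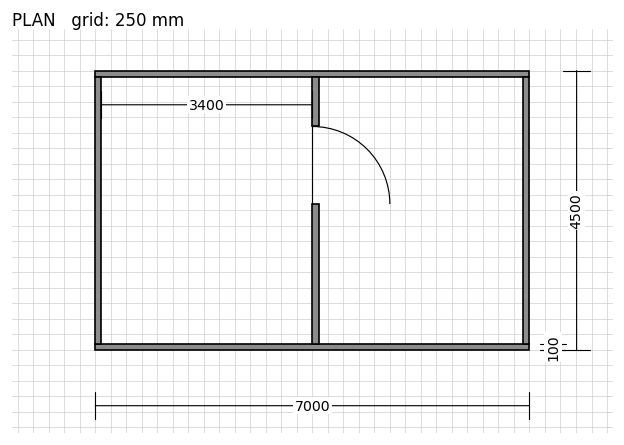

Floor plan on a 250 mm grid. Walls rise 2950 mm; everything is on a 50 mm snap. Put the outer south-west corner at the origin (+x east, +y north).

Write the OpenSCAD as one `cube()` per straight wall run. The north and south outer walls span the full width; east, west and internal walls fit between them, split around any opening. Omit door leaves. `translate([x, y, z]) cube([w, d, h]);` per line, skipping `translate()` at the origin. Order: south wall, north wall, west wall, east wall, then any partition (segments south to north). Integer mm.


cube([7000, 100, 2950]);
translate([0, 4400, 0]) cube([7000, 100, 2950]);
translate([0, 100, 0]) cube([100, 4300, 2950]);
translate([6900, 100, 0]) cube([100, 4300, 2950]);
translate([3500, 100, 0]) cube([100, 2250, 2950]);
translate([3500, 3600, 0]) cube([100, 800, 2950]);


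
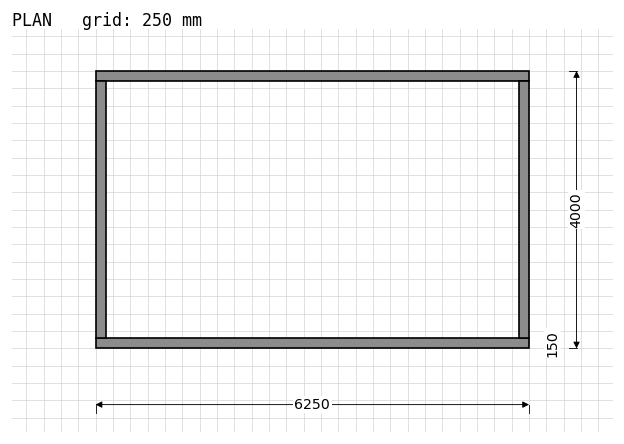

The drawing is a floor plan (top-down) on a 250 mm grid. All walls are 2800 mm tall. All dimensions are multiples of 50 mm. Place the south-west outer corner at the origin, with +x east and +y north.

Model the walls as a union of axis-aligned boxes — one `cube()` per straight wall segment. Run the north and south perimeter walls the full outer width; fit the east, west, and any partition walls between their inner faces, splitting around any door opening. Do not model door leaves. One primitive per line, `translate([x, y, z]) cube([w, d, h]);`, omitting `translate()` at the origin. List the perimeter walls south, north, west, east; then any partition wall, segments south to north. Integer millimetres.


cube([6250, 150, 2800]);
translate([0, 3850, 0]) cube([6250, 150, 2800]);
translate([0, 150, 0]) cube([150, 3700, 2800]);
translate([6100, 150, 0]) cube([150, 3700, 2800]);
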